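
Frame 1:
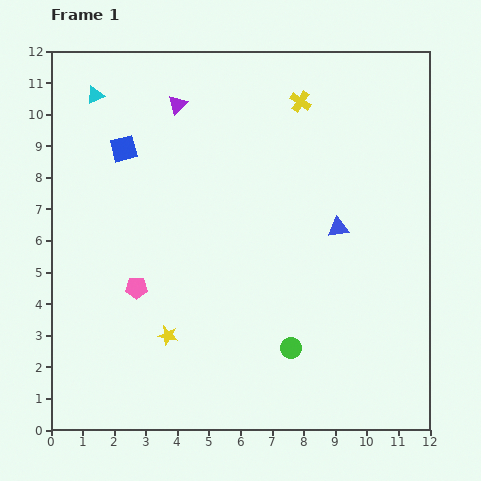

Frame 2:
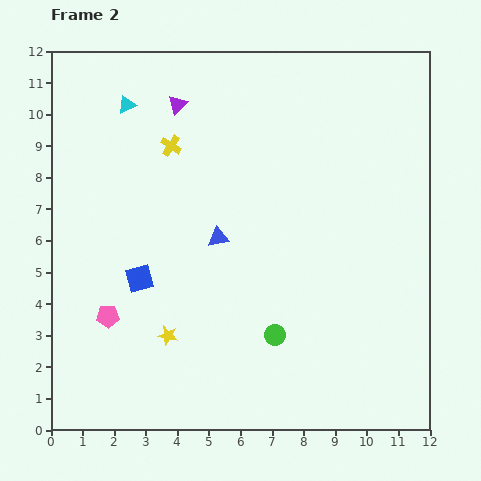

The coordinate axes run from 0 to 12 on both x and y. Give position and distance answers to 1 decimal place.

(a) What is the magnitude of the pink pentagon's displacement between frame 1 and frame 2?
1.3

The pink pentagon moved from (2.7, 4.5) to (1.8, 3.6), a distance of √(0.9² + 0.9²) ≈ 1.3.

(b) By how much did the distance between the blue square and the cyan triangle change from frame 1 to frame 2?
+3.6

Distance in frame 1: 1.9. Distance in frame 2: 5.5.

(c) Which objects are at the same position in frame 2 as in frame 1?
the purple triangle, the yellow star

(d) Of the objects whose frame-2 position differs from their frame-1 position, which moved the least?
the green circle

(moved 0.6)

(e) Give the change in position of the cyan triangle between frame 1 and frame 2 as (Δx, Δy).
(1.0, -0.3)

The cyan triangle was at (1.4, 10.6) in frame 1 and (2.4, 10.3) in frame 2.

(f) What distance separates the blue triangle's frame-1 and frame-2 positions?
3.8

The blue triangle moved from (9.1, 6.4) to (5.3, 6.1), a distance of √(3.8² + 0.3²) ≈ 3.8.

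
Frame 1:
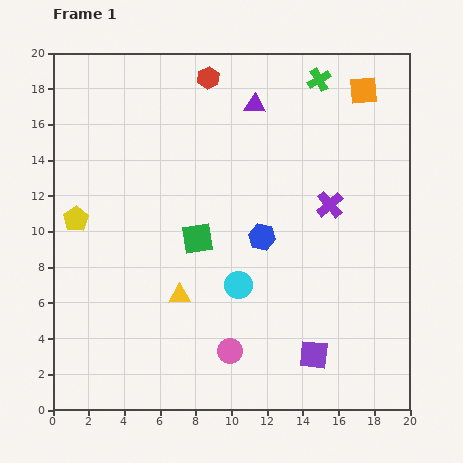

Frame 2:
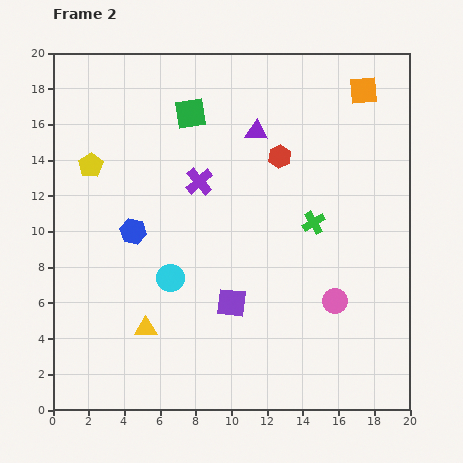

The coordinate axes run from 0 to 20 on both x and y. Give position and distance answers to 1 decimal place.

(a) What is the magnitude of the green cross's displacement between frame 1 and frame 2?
8.0

The green cross moved from (14.9, 18.5) to (14.6, 10.5), a distance of √(0.3² + 8.0²) ≈ 8.0.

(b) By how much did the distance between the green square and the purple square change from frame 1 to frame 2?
+1.6

Distance in frame 1: 9.2. Distance in frame 2: 10.8.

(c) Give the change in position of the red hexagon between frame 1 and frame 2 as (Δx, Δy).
(4.0, -4.4)

The red hexagon was at (8.7, 18.6) in frame 1 and (12.7, 14.2) in frame 2.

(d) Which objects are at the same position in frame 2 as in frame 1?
the orange square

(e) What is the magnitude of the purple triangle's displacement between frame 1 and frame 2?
1.5

The purple triangle moved from (11.3, 17.1) to (11.4, 15.6), a distance of √(0.1² + 1.5²) ≈ 1.5.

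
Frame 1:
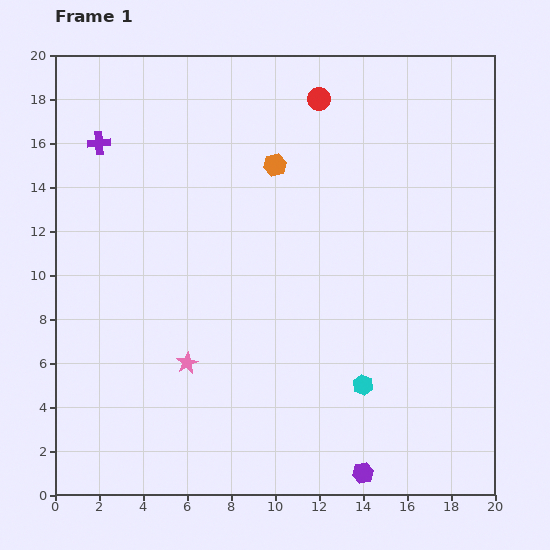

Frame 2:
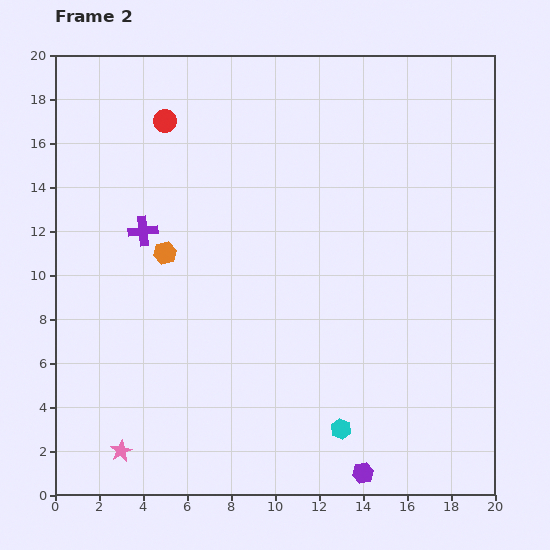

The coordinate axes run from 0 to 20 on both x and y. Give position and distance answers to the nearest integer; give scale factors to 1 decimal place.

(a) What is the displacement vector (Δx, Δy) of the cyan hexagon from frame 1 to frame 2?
(-1, -2)

The cyan hexagon was at (14, 5) in frame 1 and (13, 3) in frame 2.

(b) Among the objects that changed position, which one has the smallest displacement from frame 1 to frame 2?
the cyan hexagon

(moved 2)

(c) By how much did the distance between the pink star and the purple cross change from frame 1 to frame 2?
-1

Distance in frame 1: 11. Distance in frame 2: 10.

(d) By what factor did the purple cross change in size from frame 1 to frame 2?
1.3×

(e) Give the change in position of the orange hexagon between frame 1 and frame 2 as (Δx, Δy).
(-5, -4)

The orange hexagon was at (10, 15) in frame 1 and (5, 11) in frame 2.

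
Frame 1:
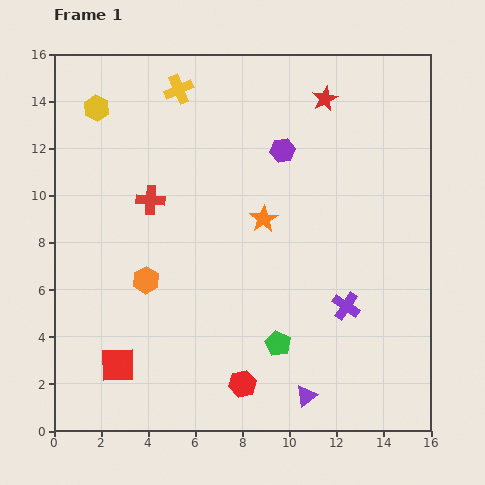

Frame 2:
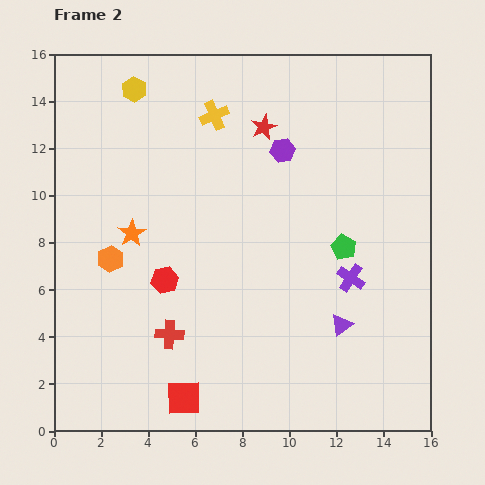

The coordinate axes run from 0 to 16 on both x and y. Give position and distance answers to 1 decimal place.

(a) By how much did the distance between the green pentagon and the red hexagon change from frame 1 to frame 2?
+5.4

Distance in frame 1: 2.3. Distance in frame 2: 7.7.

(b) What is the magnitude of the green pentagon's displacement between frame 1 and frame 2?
5.0

The green pentagon moved from (9.5, 3.7) to (12.3, 7.8), a distance of √(2.8² + 4.1²) ≈ 5.0.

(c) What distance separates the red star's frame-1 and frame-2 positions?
2.9

The red star moved from (11.5, 14.1) to (8.9, 12.9), a distance of √(2.6² + 1.2²) ≈ 2.9.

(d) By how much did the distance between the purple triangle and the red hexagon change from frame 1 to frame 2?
+5.0

Distance in frame 1: 2.7. Distance in frame 2: 7.7.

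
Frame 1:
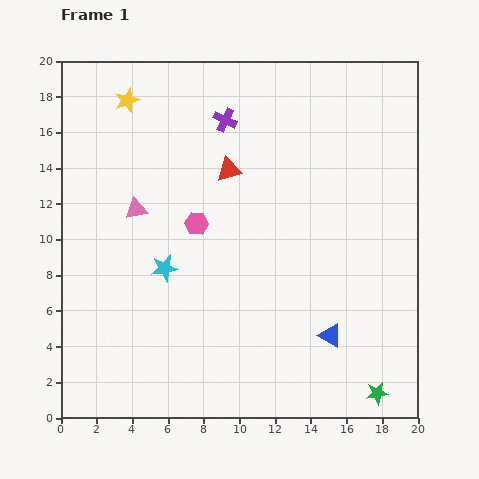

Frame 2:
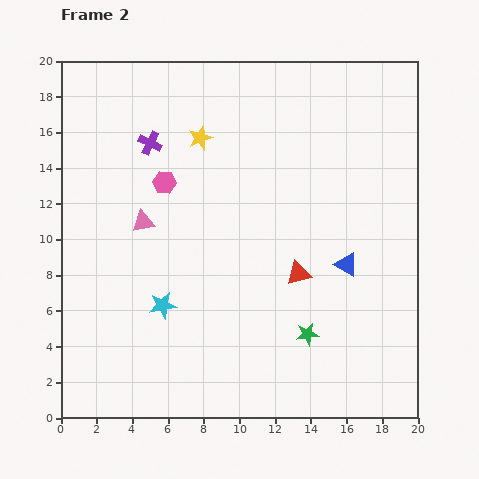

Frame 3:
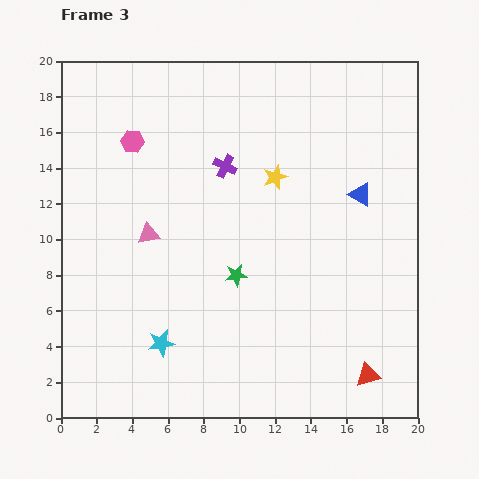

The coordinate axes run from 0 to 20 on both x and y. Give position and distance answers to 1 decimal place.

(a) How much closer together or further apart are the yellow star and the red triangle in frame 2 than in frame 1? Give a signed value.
+2.5

Distance in frame 1: 6.9. Distance in frame 2: 9.4.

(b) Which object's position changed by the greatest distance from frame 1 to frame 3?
the red triangle

(moved 13.9; next 10.3)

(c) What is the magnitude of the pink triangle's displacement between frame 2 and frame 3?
0.8

The pink triangle moved from (4.6, 11.0) to (4.9, 10.3), a distance of √(0.3² + 0.7²) ≈ 0.8.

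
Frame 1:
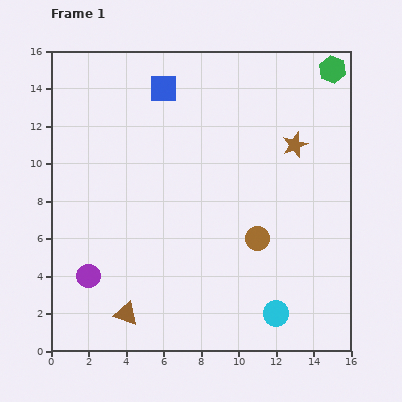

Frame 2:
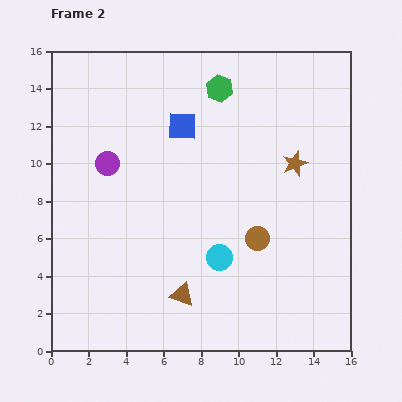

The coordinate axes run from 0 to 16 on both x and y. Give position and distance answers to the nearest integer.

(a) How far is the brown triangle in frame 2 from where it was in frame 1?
3

The brown triangle moved from (4, 2) to (7, 3), a distance of √(3² + 1²) ≈ 3.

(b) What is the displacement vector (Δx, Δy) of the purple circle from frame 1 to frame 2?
(1, 6)

The purple circle was at (2, 4) in frame 1 and (3, 10) in frame 2.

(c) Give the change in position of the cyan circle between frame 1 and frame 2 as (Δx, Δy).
(-3, 3)

The cyan circle was at (12, 2) in frame 1 and (9, 5) in frame 2.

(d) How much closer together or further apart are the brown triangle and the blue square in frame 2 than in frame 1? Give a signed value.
-3

Distance in frame 1: 12. Distance in frame 2: 9.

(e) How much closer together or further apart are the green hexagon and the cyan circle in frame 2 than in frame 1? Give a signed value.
-4

Distance in frame 1: 13. Distance in frame 2: 9.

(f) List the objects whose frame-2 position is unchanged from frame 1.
the brown circle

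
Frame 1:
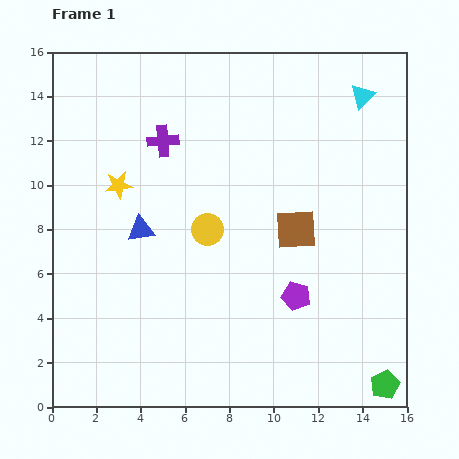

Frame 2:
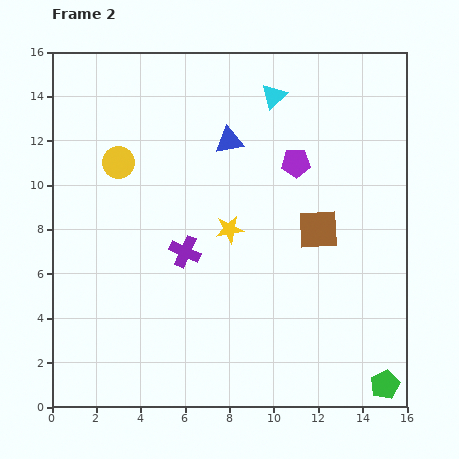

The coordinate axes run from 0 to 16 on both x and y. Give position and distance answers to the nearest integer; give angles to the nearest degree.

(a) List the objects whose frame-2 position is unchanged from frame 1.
the green pentagon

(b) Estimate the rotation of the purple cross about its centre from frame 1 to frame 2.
28° clockwise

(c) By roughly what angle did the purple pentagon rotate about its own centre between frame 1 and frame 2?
16° counter-clockwise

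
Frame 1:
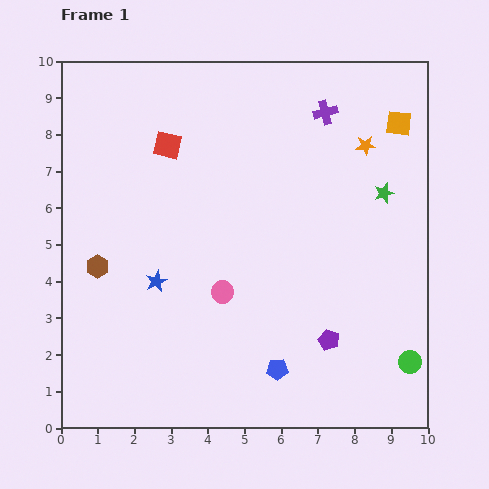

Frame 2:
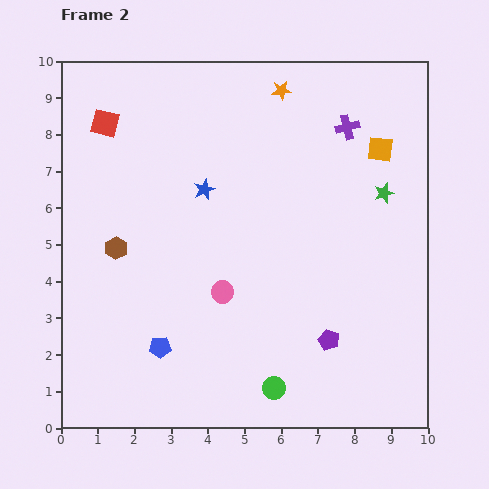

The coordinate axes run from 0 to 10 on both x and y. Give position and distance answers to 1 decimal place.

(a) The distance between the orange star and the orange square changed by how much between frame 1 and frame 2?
+2.0

Distance in frame 1: 1.1. Distance in frame 2: 3.1.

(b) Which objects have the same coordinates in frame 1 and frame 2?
the green star, the purple pentagon, the pink circle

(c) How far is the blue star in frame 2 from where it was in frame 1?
2.8

The blue star moved from (2.6, 4.0) to (3.9, 6.5), a distance of √(1.3² + 2.5²) ≈ 2.8.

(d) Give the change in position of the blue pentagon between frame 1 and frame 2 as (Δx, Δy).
(-3.2, 0.6)

The blue pentagon was at (5.9, 1.6) in frame 1 and (2.7, 2.2) in frame 2.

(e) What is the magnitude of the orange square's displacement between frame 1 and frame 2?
0.9

The orange square moved from (9.2, 8.3) to (8.7, 7.6), a distance of √(0.5² + 0.7²) ≈ 0.9.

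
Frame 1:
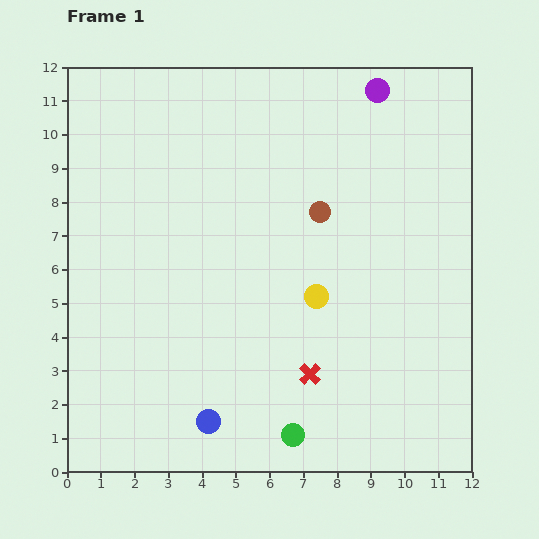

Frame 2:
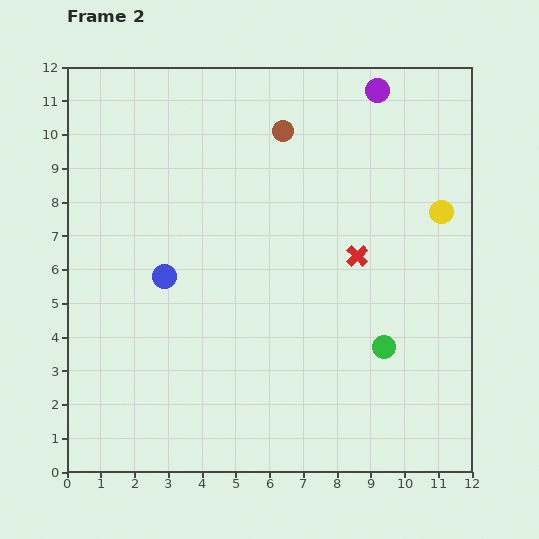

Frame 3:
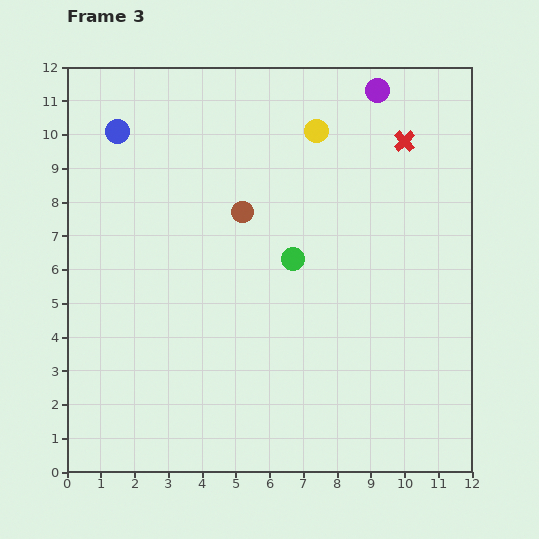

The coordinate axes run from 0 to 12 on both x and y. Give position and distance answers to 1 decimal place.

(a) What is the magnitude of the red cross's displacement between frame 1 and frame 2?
3.8

The red cross moved from (7.2, 2.9) to (8.6, 6.4), a distance of √(1.4² + 3.5²) ≈ 3.8.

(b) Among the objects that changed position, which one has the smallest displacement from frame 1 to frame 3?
the brown circle

(moved 2.3)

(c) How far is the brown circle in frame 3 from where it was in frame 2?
2.7

The brown circle moved from (6.4, 10.1) to (5.2, 7.7), a distance of √(1.2² + 2.4²) ≈ 2.7.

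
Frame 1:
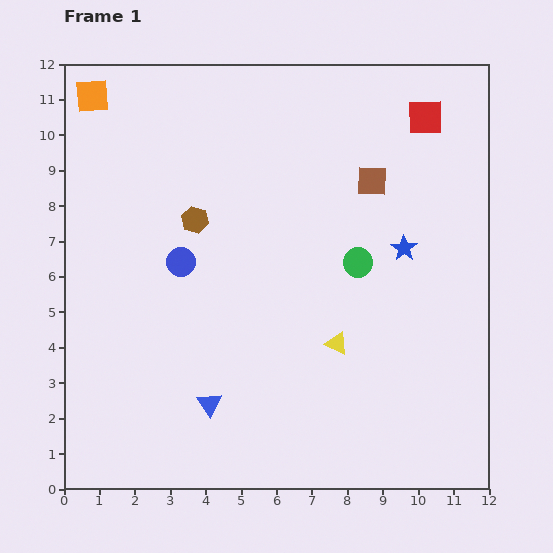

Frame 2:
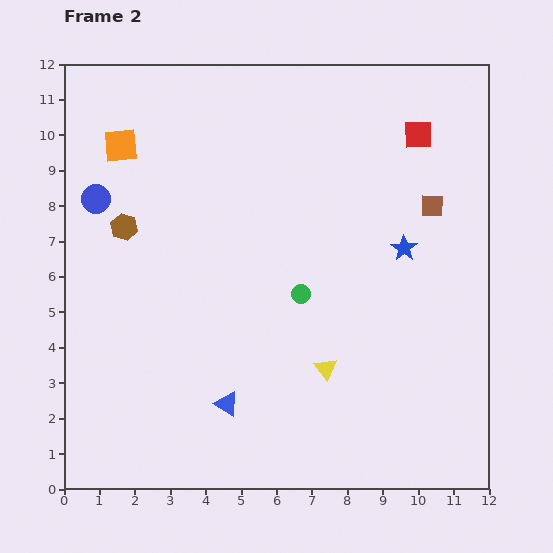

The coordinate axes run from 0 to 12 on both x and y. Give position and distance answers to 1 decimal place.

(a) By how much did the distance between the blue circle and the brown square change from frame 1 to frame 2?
+3.6

Distance in frame 1: 5.9. Distance in frame 2: 9.5.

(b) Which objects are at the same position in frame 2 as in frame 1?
the blue star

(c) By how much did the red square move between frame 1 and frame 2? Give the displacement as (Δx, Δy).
(-0.2, -0.5)

The red square was at (10.2, 10.5) in frame 1 and (10.0, 10.0) in frame 2.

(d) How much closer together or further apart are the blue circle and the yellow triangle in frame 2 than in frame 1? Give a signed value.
+3.1

Distance in frame 1: 5.0. Distance in frame 2: 8.1.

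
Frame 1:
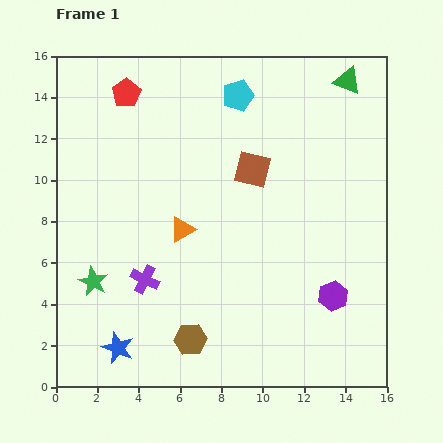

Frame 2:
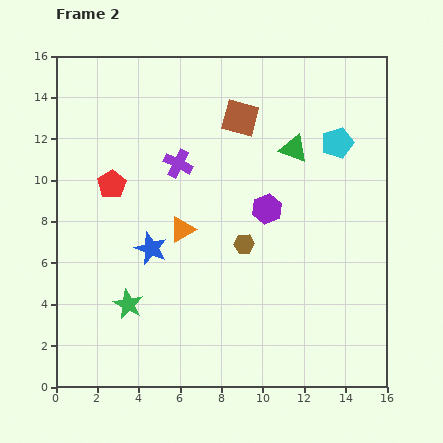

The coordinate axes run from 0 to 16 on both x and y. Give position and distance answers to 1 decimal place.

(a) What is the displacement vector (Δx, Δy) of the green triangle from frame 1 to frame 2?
(-2.6, -3.3)

The green triangle was at (14.1, 14.8) in frame 1 and (11.5, 11.5) in frame 2.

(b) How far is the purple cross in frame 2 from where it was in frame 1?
5.8

The purple cross moved from (4.3, 5.2) to (5.9, 10.8), a distance of √(1.6² + 5.6²) ≈ 5.8.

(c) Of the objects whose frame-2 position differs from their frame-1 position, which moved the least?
the green star

(moved 2.0)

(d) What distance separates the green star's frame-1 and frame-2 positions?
2.0

The green star moved from (1.8, 5.1) to (3.5, 4.0), a distance of √(1.7² + 1.1²) ≈ 2.0.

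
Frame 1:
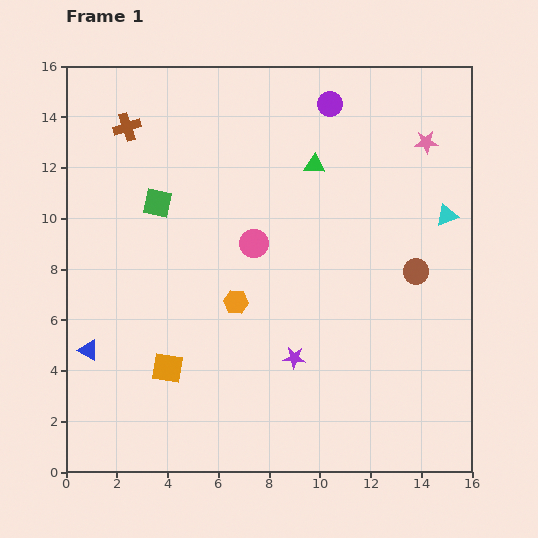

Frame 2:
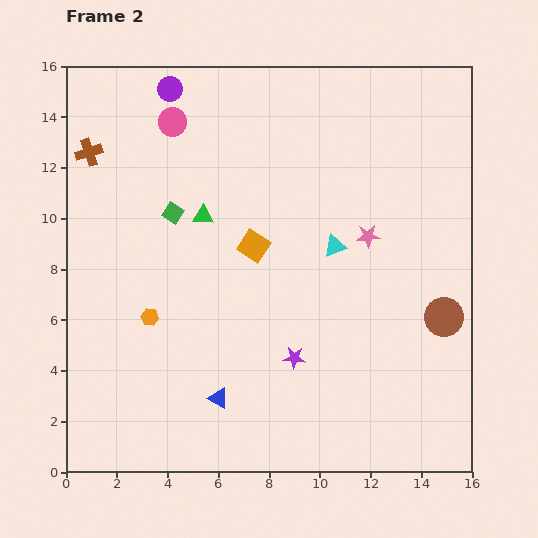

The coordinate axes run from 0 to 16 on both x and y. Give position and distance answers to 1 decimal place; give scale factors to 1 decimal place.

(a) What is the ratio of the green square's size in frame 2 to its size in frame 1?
0.7×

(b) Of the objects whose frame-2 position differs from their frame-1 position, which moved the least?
the green square

(moved 0.7)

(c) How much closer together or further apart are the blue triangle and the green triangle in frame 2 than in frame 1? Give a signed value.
-4.3

Distance in frame 1: 11.5. Distance in frame 2: 7.2.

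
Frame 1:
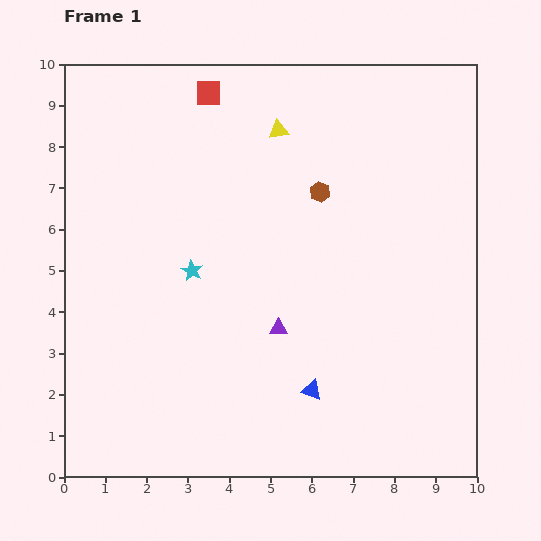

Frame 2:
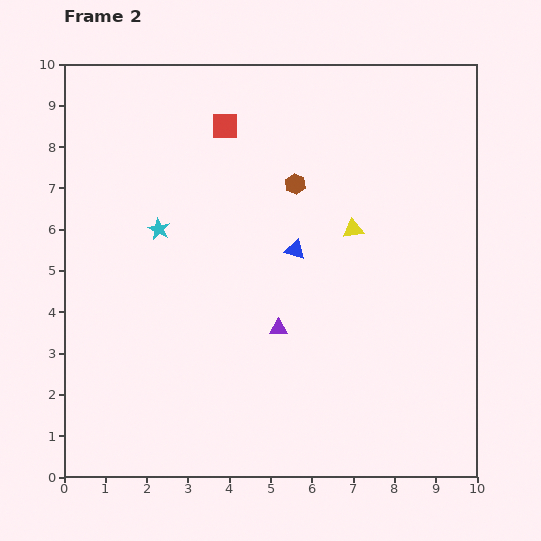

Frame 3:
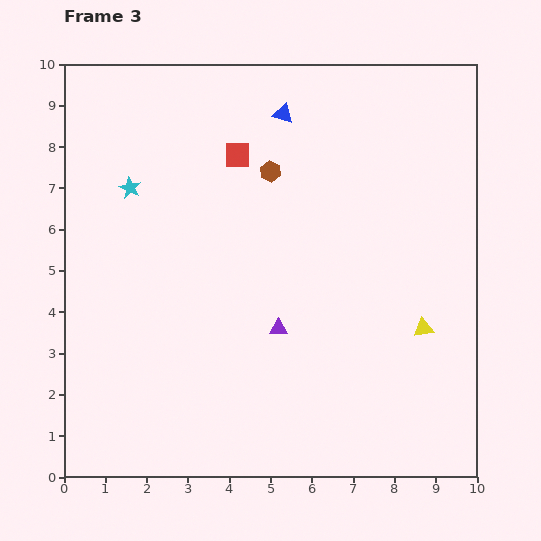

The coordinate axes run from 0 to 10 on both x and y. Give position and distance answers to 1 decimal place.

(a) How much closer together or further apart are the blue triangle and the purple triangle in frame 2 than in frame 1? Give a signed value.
+0.2

Distance in frame 1: 1.7. Distance in frame 2: 1.9.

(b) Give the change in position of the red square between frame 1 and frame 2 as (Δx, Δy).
(0.4, -0.8)

The red square was at (3.5, 9.3) in frame 1 and (3.9, 8.5) in frame 2.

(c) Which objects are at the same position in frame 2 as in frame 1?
the purple triangle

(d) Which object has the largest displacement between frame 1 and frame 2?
the blue triangle

(moved 3.4; next 3.0)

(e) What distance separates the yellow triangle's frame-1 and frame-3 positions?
5.9

The yellow triangle moved from (5.2, 8.4) to (8.7, 3.6), a distance of √(3.5² + 4.8²) ≈ 5.9.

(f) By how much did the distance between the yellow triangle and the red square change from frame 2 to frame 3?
+2.2

Distance in frame 2: 4.0. Distance in frame 3: 6.2.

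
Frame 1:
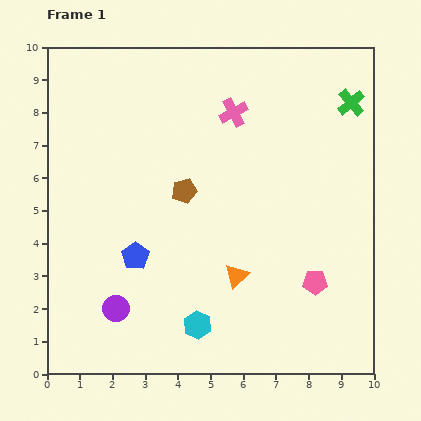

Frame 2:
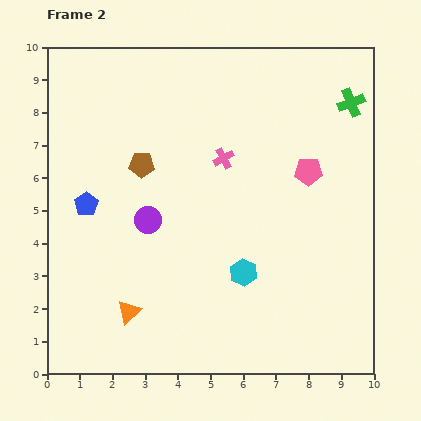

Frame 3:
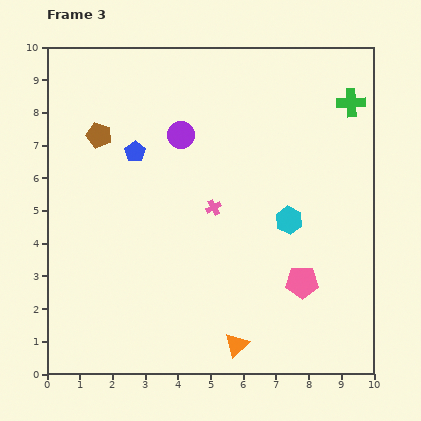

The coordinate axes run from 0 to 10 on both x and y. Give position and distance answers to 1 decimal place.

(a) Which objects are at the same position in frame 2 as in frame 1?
the green cross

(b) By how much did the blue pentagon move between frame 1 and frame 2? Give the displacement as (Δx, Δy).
(-1.5, 1.6)

The blue pentagon was at (2.7, 3.6) in frame 1 and (1.2, 5.2) in frame 2.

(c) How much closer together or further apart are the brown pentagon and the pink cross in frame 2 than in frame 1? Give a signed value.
-0.3

Distance in frame 1: 2.8. Distance in frame 2: 2.5.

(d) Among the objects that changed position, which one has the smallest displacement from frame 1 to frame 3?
the pink pentagon

(moved 0.4)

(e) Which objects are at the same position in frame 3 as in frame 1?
the green cross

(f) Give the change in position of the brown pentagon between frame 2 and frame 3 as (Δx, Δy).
(-1.3, 0.9)

The brown pentagon was at (2.9, 6.4) in frame 2 and (1.6, 7.3) in frame 3.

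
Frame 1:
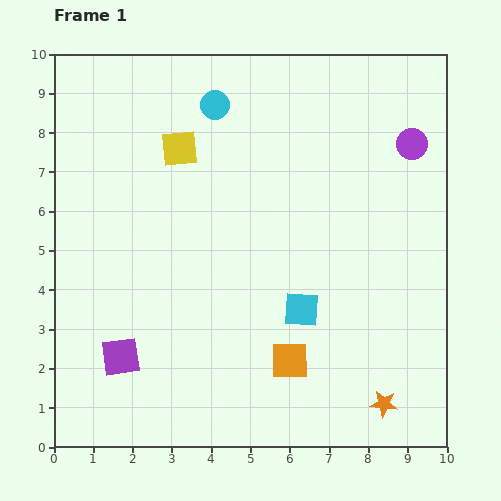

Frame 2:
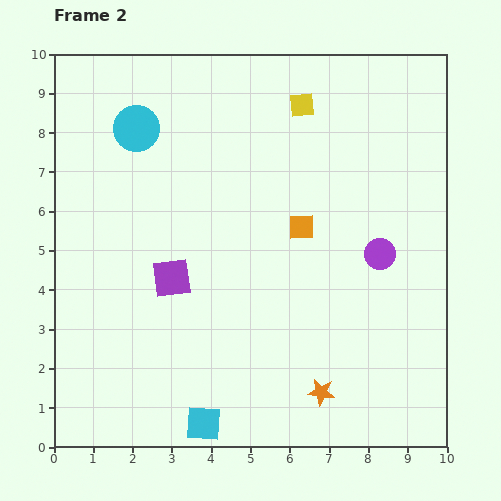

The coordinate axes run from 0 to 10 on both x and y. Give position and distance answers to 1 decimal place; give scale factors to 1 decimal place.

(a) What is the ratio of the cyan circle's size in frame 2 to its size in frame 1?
1.6×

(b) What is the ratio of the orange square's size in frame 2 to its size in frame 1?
0.7×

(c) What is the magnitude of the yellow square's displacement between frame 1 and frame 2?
3.3

The yellow square moved from (3.2, 7.6) to (6.3, 8.7), a distance of √(3.1² + 1.1²) ≈ 3.3.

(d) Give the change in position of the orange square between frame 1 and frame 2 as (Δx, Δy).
(0.3, 3.4)

The orange square was at (6.0, 2.2) in frame 1 and (6.3, 5.6) in frame 2.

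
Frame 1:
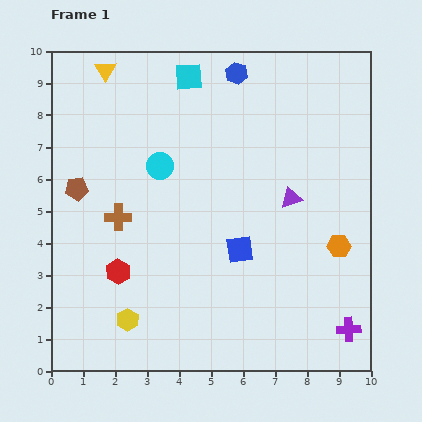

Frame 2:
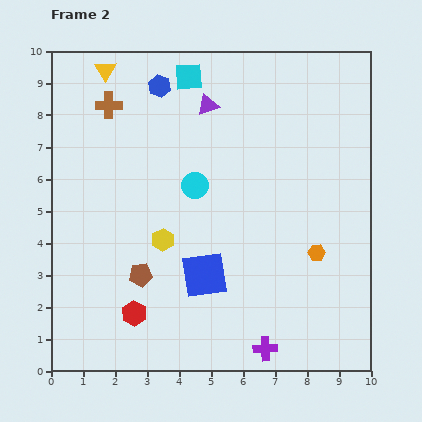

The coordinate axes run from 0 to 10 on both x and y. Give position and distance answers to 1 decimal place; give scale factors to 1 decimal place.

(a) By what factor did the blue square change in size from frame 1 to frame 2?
1.7×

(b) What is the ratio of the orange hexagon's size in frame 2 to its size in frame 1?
0.7×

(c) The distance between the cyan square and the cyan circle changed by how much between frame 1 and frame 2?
+0.5

Distance in frame 1: 2.9. Distance in frame 2: 3.4.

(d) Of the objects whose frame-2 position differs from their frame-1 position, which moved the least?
the orange hexagon

(moved 0.7)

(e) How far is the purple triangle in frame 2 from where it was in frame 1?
3.9

The purple triangle moved from (7.5, 5.4) to (4.9, 8.3), a distance of √(2.6² + 2.9²) ≈ 3.9.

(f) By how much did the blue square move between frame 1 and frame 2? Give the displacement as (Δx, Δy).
(-1.1, -0.8)

The blue square was at (5.9, 3.8) in frame 1 and (4.8, 3.0) in frame 2.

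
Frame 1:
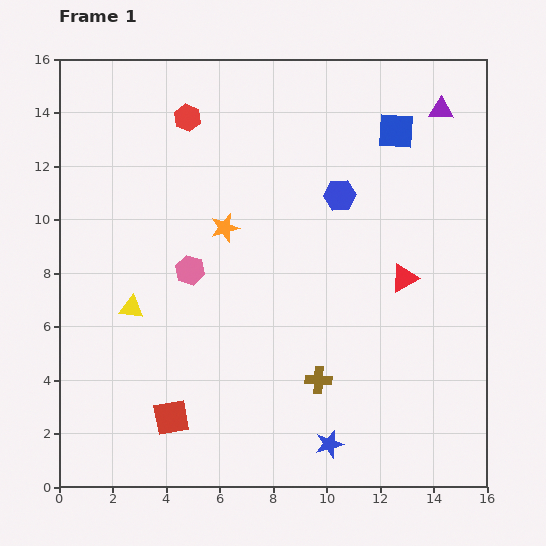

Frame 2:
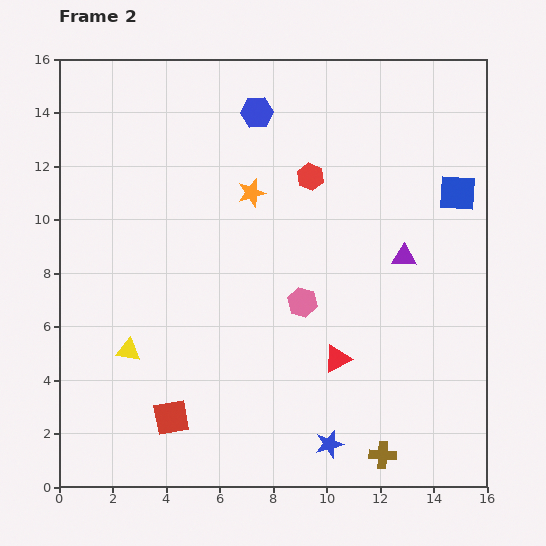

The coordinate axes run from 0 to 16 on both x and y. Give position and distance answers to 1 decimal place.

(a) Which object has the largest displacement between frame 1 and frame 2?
the purple triangle

(moved 5.7; next 5.1)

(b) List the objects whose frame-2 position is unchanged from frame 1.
the blue star, the red square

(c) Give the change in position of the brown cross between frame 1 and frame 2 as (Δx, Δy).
(2.4, -2.8)

The brown cross was at (9.7, 4.0) in frame 1 and (12.1, 1.2) in frame 2.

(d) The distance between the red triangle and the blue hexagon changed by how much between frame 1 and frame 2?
+5.8

Distance in frame 1: 3.9. Distance in frame 2: 9.7.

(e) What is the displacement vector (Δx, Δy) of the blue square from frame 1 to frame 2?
(2.3, -2.3)

The blue square was at (12.6, 13.3) in frame 1 and (14.9, 11.0) in frame 2.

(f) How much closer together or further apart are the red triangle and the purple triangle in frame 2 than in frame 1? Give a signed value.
-2.0

Distance in frame 1: 6.5. Distance in frame 2: 4.5.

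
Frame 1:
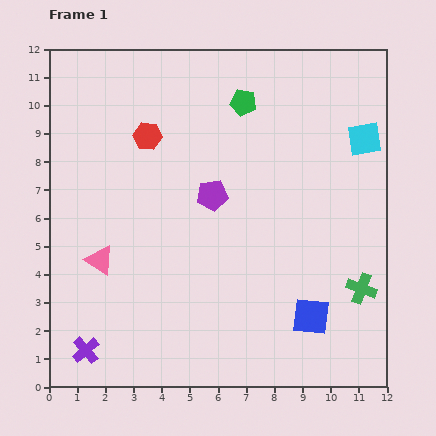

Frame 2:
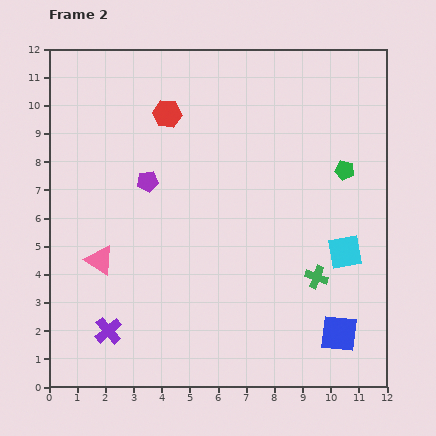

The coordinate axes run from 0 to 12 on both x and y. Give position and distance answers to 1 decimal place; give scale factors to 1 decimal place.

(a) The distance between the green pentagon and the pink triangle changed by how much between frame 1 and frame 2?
+1.7

Distance in frame 1: 7.6. Distance in frame 2: 9.3.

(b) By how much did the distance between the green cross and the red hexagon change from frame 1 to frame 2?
-1.4

Distance in frame 1: 9.3. Distance in frame 2: 7.9.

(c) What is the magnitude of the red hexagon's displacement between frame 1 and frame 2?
1.1

The red hexagon moved from (3.5, 8.9) to (4.2, 9.7), a distance of √(0.7² + 0.8²) ≈ 1.1.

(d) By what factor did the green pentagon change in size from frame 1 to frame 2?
0.7×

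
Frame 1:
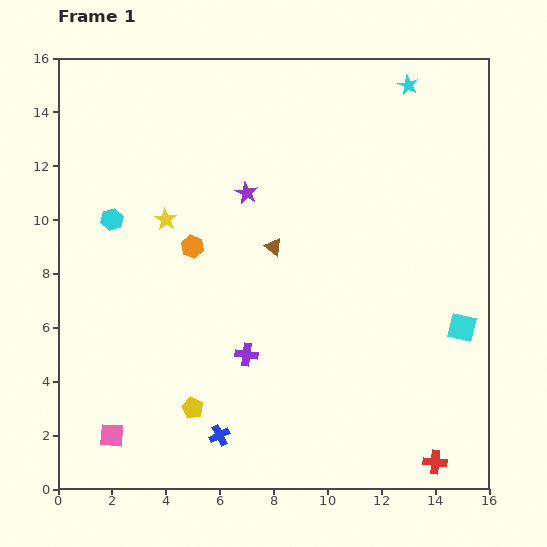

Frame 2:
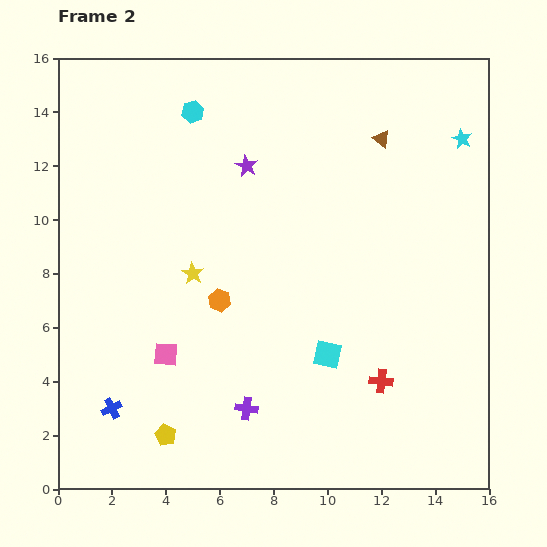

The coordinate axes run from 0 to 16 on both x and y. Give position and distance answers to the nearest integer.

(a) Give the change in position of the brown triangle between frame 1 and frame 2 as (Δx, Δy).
(4, 4)

The brown triangle was at (8, 9) in frame 1 and (12, 13) in frame 2.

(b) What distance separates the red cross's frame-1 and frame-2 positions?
4

The red cross moved from (14, 1) to (12, 4), a distance of √(2² + 3²) ≈ 4.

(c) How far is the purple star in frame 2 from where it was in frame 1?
1

The purple star moved from (7, 11) to (7, 12), a distance of √(0² + 1²) ≈ 1.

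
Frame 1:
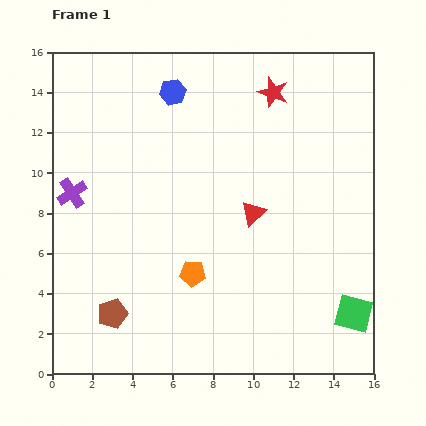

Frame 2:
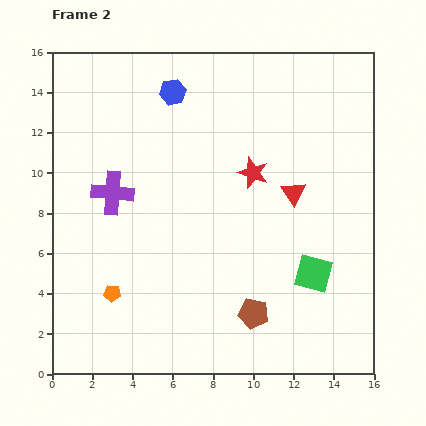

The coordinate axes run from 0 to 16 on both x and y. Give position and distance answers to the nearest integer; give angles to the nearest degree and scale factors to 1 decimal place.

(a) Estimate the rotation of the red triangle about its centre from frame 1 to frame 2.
22° counter-clockwise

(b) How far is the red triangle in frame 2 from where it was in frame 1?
2

The red triangle moved from (10, 8) to (12, 9), a distance of √(2² + 1²) ≈ 2.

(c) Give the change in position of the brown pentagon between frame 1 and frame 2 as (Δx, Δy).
(7, 0)

The brown pentagon was at (3, 3) in frame 1 and (10, 3) in frame 2.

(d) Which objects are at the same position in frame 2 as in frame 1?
the blue hexagon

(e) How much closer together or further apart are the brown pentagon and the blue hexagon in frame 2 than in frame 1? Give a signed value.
+1

Distance in frame 1: 11. Distance in frame 2: 12.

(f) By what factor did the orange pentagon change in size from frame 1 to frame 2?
0.7×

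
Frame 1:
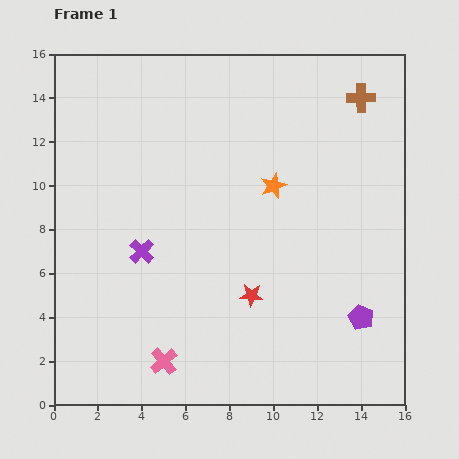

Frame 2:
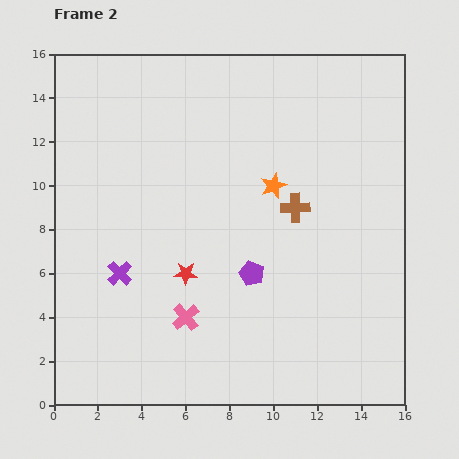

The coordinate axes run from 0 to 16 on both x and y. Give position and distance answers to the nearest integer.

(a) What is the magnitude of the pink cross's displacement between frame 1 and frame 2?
2

The pink cross moved from (5, 2) to (6, 4), a distance of √(1² + 2²) ≈ 2.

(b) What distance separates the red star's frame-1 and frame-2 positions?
3

The red star moved from (9, 5) to (6, 6), a distance of √(3² + 1²) ≈ 3.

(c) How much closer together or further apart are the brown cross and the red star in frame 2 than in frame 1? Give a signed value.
-4

Distance in frame 1: 10. Distance in frame 2: 6.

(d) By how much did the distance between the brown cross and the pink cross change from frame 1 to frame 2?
-8

Distance in frame 1: 15. Distance in frame 2: 7.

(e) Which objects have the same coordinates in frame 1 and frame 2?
the orange star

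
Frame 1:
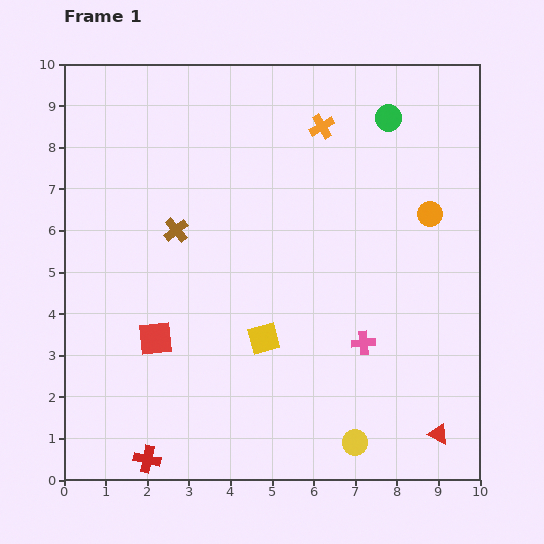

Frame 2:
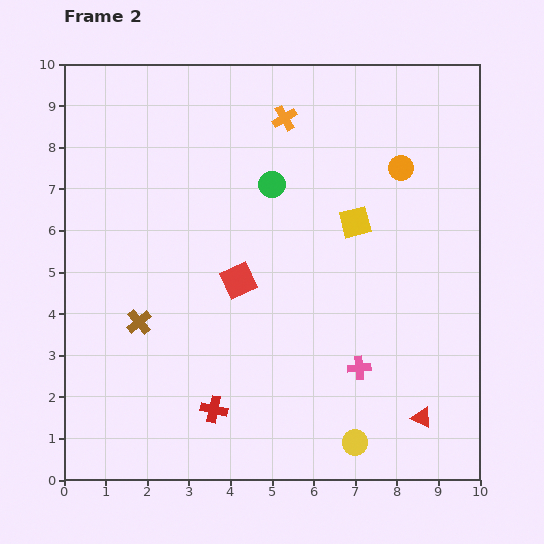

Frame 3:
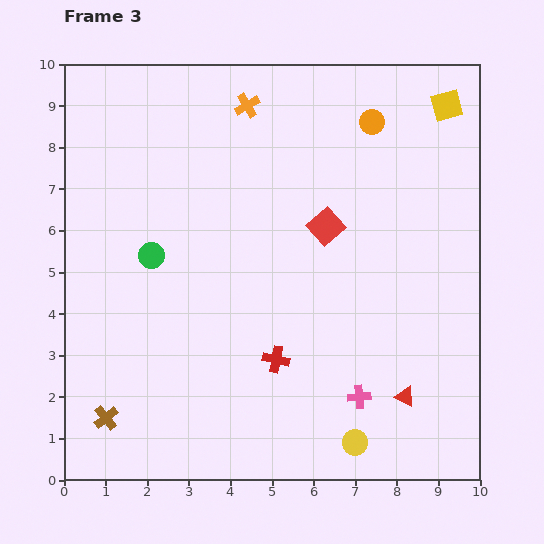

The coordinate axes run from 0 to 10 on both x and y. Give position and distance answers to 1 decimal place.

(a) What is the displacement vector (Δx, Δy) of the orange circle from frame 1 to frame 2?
(-0.7, 1.1)

The orange circle was at (8.8, 6.4) in frame 1 and (8.1, 7.5) in frame 2.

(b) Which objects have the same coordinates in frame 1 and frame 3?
the yellow circle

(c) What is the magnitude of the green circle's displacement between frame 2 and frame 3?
3.4

The green circle moved from (5.0, 7.1) to (2.1, 5.4), a distance of √(2.9² + 1.7²) ≈ 3.4.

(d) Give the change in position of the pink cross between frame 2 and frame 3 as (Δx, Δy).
(0.0, -0.7)

The pink cross was at (7.1, 2.7) in frame 2 and (7.1, 2.0) in frame 3.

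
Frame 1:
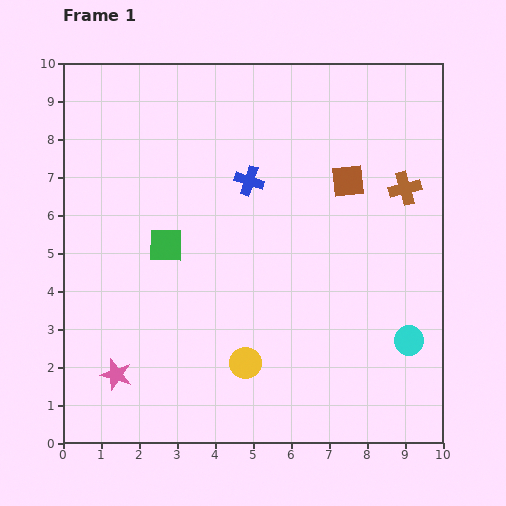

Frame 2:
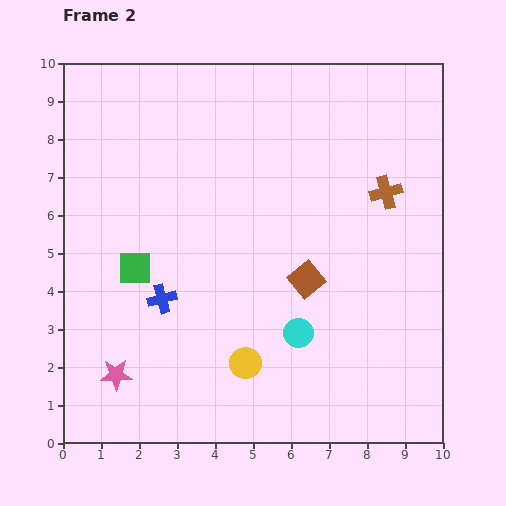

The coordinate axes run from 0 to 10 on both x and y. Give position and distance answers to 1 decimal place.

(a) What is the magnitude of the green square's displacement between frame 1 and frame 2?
1.0

The green square moved from (2.7, 5.2) to (1.9, 4.6), a distance of √(0.8² + 0.6²) ≈ 1.0.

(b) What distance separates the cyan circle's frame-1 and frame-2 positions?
2.9

The cyan circle moved from (9.1, 2.7) to (6.2, 2.9), a distance of √(2.9² + 0.2²) ≈ 2.9.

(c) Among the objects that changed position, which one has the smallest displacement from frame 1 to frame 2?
the brown cross

(moved 0.5)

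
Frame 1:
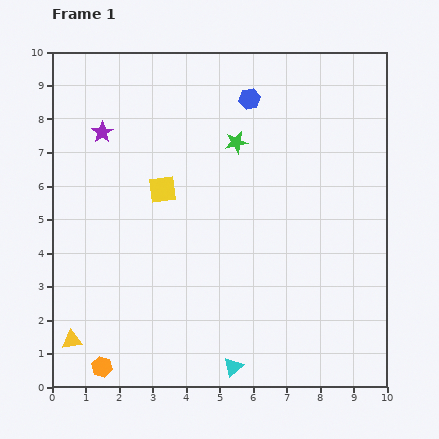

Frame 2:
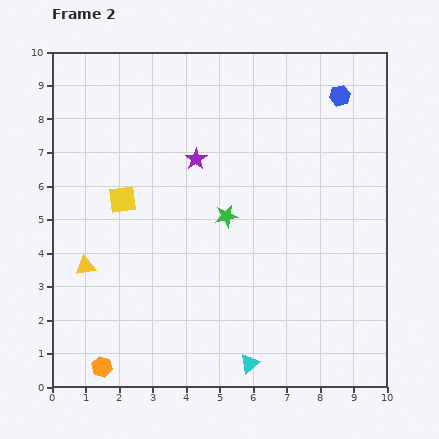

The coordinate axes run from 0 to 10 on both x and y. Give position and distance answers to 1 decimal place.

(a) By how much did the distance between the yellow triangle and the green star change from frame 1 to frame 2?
-3.2

Distance in frame 1: 7.7. Distance in frame 2: 4.5.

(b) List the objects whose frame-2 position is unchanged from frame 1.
the orange hexagon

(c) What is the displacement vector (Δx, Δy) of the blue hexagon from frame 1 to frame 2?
(2.7, 0.1)

The blue hexagon was at (5.9, 8.6) in frame 1 and (8.6, 8.7) in frame 2.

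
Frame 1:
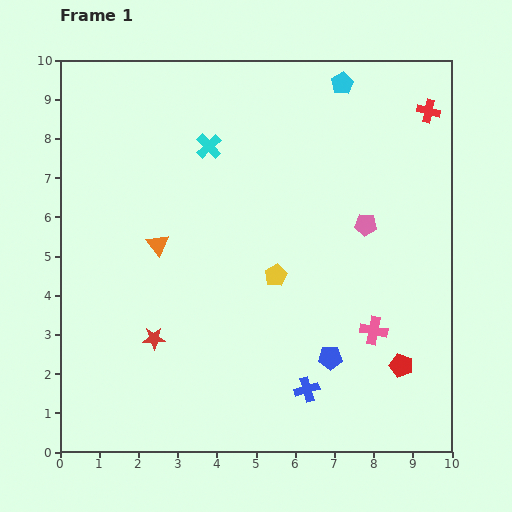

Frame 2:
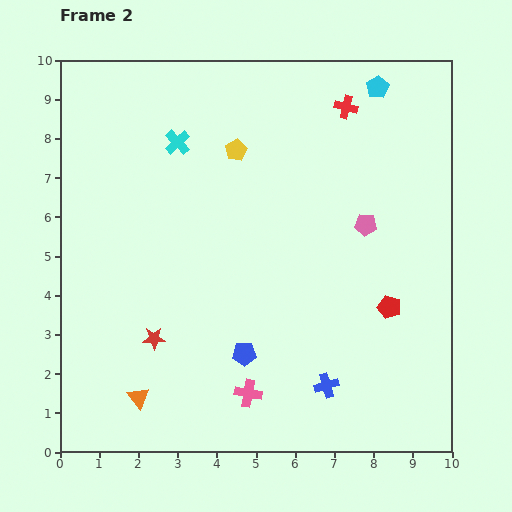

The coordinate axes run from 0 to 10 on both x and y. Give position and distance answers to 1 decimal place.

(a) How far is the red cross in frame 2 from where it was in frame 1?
2.1

The red cross moved from (9.4, 8.7) to (7.3, 8.8), a distance of √(2.1² + 0.1²) ≈ 2.1.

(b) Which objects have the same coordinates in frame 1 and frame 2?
the pink pentagon, the red star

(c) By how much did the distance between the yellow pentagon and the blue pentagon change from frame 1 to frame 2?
+2.7

Distance in frame 1: 2.5. Distance in frame 2: 5.2.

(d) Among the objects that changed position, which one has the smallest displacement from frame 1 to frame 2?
the blue cross

(moved 0.5)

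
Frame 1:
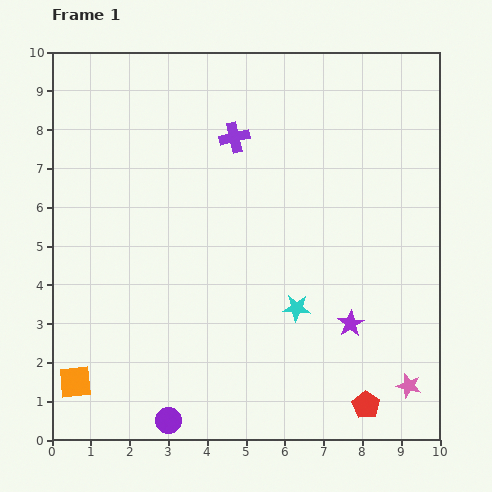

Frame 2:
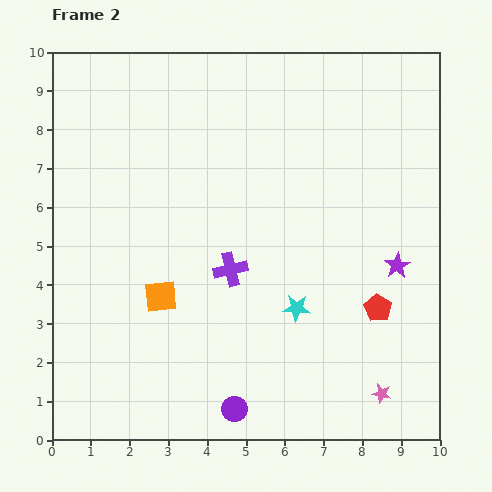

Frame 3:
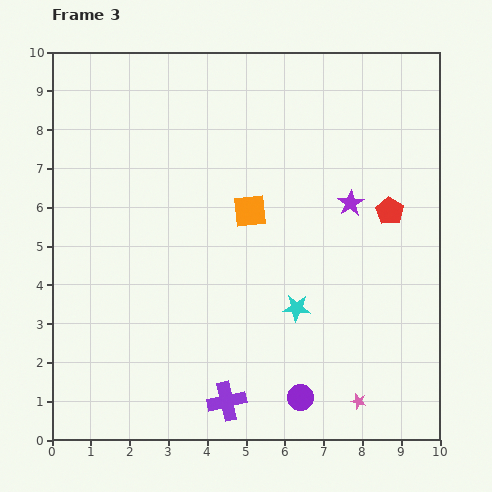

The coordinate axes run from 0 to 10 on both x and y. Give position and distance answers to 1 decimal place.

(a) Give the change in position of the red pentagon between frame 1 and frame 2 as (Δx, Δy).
(0.3, 2.5)

The red pentagon was at (8.1, 0.9) in frame 1 and (8.4, 3.4) in frame 2.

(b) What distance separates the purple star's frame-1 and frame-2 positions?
1.9

The purple star moved from (7.7, 3.0) to (8.9, 4.5), a distance of √(1.2² + 1.5²) ≈ 1.9.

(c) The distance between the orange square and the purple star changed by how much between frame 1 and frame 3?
-4.7

Distance in frame 1: 7.3. Distance in frame 3: 2.6.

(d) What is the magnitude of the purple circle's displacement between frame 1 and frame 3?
3.5

The purple circle moved from (3.0, 0.5) to (6.4, 1.1), a distance of √(3.4² + 0.6²) ≈ 3.5.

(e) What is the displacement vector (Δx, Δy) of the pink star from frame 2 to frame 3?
(-0.6, -0.2)

The pink star was at (8.5, 1.2) in frame 2 and (7.9, 1.0) in frame 3.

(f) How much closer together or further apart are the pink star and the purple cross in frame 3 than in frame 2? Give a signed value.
-1.6

Distance in frame 2: 5.0. Distance in frame 3: 3.4.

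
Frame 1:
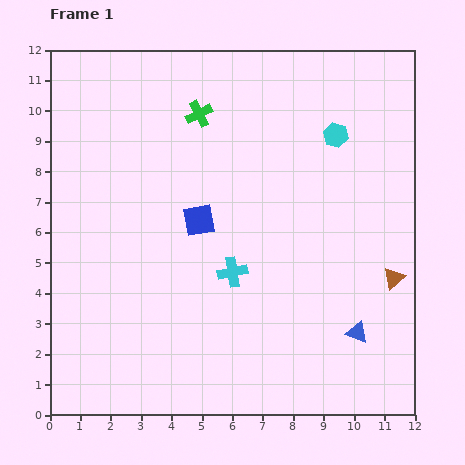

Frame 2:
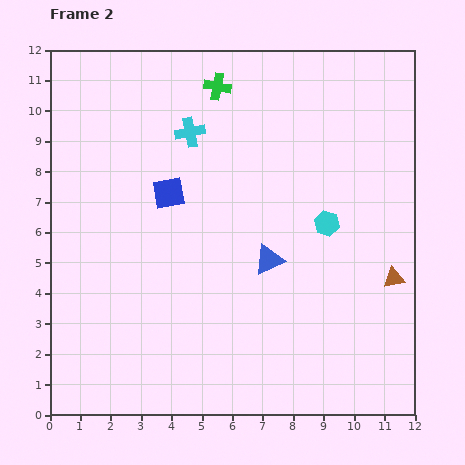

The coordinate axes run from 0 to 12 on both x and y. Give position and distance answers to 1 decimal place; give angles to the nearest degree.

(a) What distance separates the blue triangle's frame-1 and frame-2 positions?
3.8

The blue triangle moved from (10.1, 2.7) to (7.2, 5.1), a distance of √(2.9² + 2.4²) ≈ 3.8.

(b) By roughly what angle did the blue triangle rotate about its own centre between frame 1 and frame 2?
46° counter-clockwise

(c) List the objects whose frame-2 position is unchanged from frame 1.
the brown triangle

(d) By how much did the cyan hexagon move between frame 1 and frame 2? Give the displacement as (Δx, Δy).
(-0.3, -2.9)

The cyan hexagon was at (9.4, 9.2) in frame 1 and (9.1, 6.3) in frame 2.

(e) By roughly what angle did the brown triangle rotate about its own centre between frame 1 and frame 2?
29° clockwise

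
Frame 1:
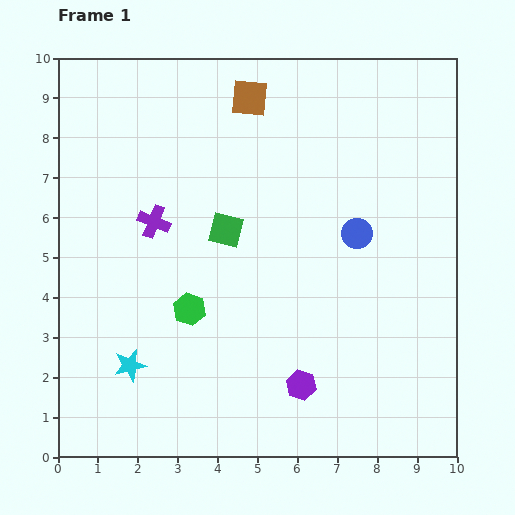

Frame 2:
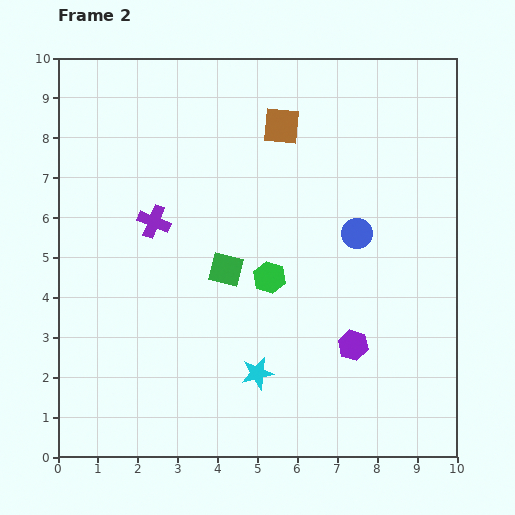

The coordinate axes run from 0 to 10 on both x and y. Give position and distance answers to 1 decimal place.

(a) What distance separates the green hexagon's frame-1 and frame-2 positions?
2.2

The green hexagon moved from (3.3, 3.7) to (5.3, 4.5), a distance of √(2.0² + 0.8²) ≈ 2.2.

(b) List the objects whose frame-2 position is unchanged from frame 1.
the purple cross, the blue circle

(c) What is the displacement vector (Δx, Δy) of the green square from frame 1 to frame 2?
(0.0, -1.0)

The green square was at (4.2, 5.7) in frame 1 and (4.2, 4.7) in frame 2.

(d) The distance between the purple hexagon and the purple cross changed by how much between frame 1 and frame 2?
+0.4

Distance in frame 1: 5.5. Distance in frame 2: 5.9.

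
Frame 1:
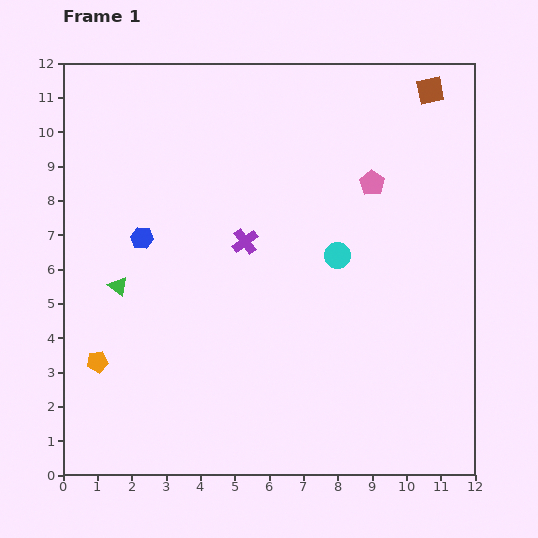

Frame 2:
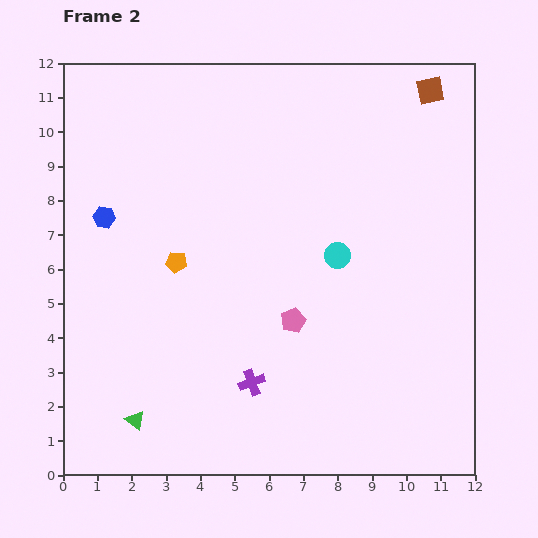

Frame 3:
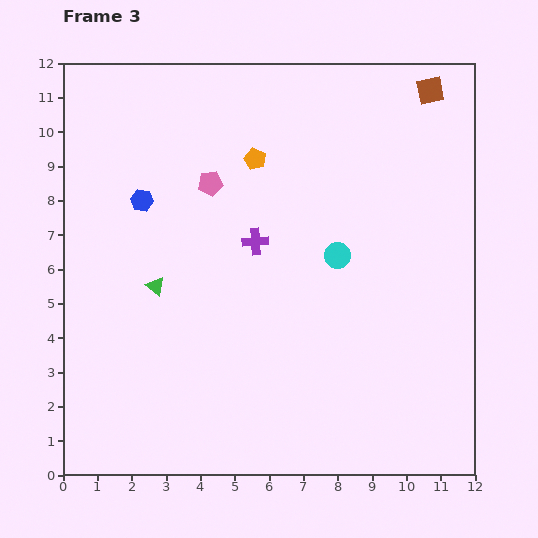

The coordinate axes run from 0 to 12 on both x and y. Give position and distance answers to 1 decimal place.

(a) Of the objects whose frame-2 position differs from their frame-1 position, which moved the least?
the blue hexagon

(moved 1.3)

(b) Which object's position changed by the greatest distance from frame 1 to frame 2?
the pink pentagon

(moved 4.6; next 4.1)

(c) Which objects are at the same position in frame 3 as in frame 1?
the cyan circle, the brown square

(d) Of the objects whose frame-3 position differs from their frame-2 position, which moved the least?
the blue hexagon

(moved 1.2)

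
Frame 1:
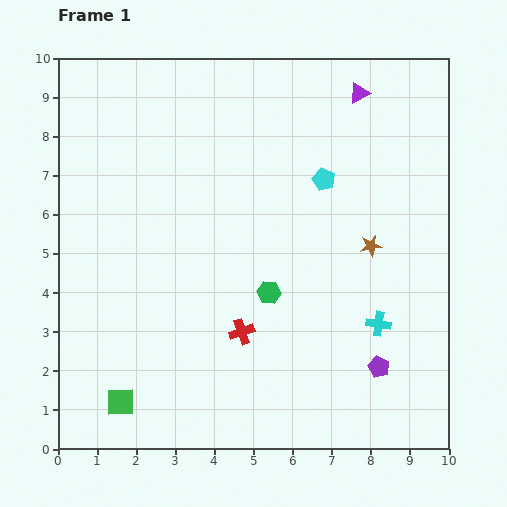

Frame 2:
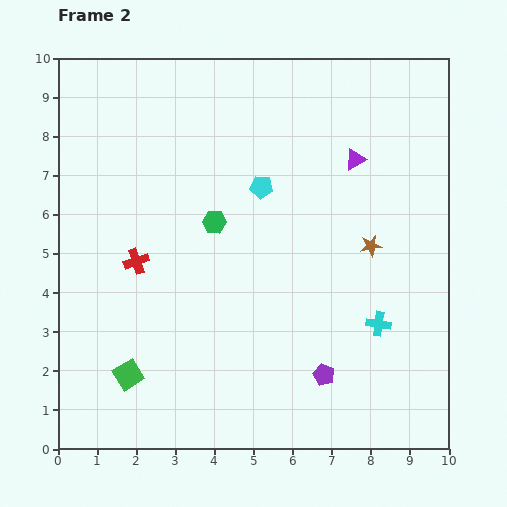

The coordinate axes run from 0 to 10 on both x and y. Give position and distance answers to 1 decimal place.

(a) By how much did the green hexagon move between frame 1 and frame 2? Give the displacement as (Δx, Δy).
(-1.4, 1.8)

The green hexagon was at (5.4, 4.0) in frame 1 and (4.0, 5.8) in frame 2.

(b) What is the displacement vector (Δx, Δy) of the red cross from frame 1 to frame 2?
(-2.7, 1.8)

The red cross was at (4.7, 3.0) in frame 1 and (2.0, 4.8) in frame 2.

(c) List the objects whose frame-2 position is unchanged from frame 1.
the cyan cross, the brown star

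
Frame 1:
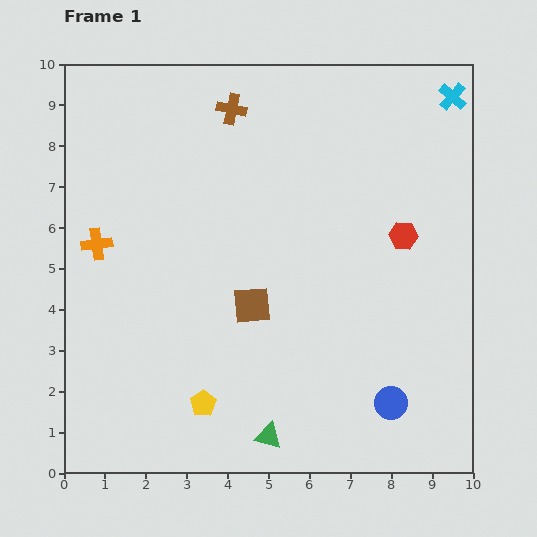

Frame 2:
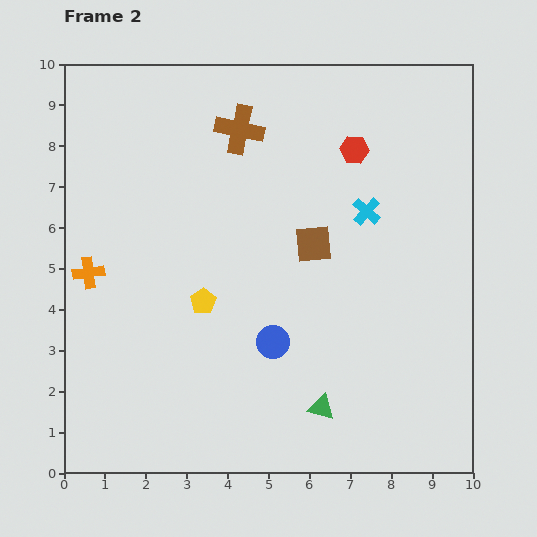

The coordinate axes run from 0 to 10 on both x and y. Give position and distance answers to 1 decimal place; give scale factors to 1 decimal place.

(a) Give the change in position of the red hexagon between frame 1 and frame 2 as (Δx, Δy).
(-1.2, 2.1)

The red hexagon was at (8.3, 5.8) in frame 1 and (7.1, 7.9) in frame 2.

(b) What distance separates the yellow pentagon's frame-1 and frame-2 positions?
2.5

The yellow pentagon moved from (3.4, 1.7) to (3.4, 4.2), a distance of √(0.0² + 2.5²) ≈ 2.5.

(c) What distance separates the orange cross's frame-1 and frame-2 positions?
0.7

The orange cross moved from (0.8, 5.6) to (0.6, 4.9), a distance of √(0.2² + 0.7²) ≈ 0.7.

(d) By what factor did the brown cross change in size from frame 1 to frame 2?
1.6×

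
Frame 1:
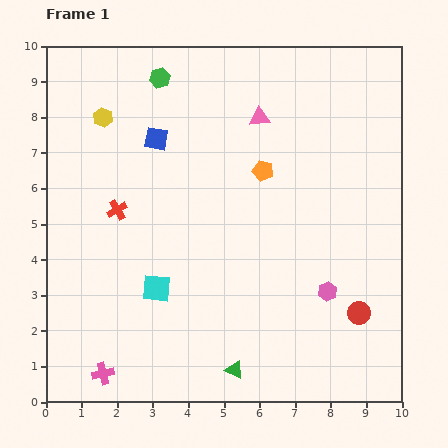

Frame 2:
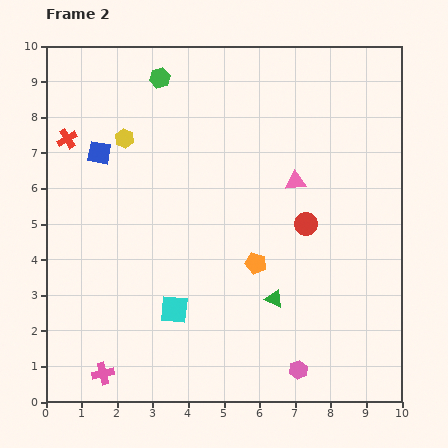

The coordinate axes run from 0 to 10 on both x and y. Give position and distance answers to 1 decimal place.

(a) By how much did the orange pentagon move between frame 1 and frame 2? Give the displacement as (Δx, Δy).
(-0.2, -2.6)

The orange pentagon was at (6.1, 6.5) in frame 1 and (5.9, 3.9) in frame 2.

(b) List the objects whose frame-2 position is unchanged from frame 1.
the pink cross, the green hexagon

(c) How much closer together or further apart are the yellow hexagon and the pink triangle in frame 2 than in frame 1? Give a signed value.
+0.5

Distance in frame 1: 4.4. Distance in frame 2: 4.9.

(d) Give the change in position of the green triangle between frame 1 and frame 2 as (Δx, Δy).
(1.1, 2.0)

The green triangle was at (5.3, 0.9) in frame 1 and (6.4, 2.9) in frame 2.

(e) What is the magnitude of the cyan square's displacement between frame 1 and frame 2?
0.8

The cyan square moved from (3.1, 3.2) to (3.6, 2.6), a distance of √(0.5² + 0.6²) ≈ 0.8.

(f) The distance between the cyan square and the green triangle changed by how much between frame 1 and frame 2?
-0.4

Distance in frame 1: 3.2. Distance in frame 2: 2.8.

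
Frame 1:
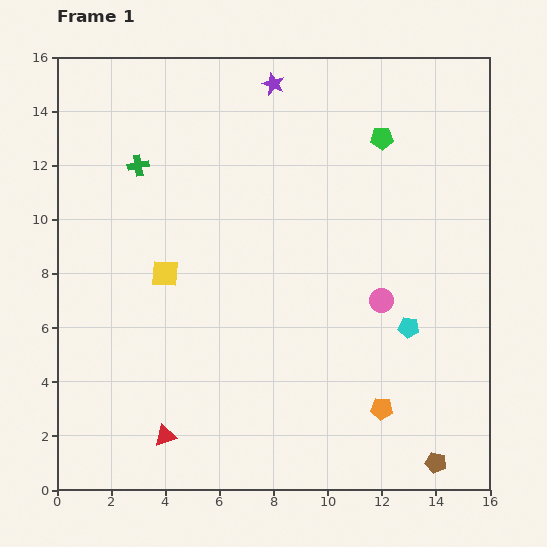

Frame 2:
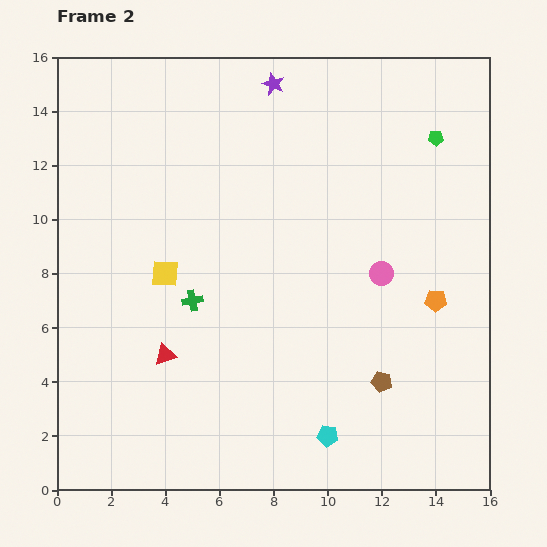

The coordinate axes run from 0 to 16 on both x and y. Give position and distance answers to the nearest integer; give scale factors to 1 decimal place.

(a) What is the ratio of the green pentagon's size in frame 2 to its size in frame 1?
0.7×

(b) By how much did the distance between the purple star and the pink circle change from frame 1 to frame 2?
-1

Distance in frame 1: 9. Distance in frame 2: 8.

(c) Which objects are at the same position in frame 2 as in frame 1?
the yellow square, the purple star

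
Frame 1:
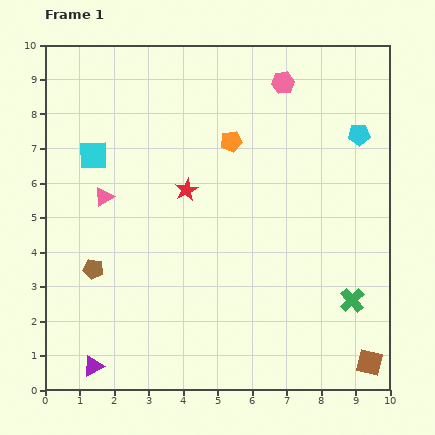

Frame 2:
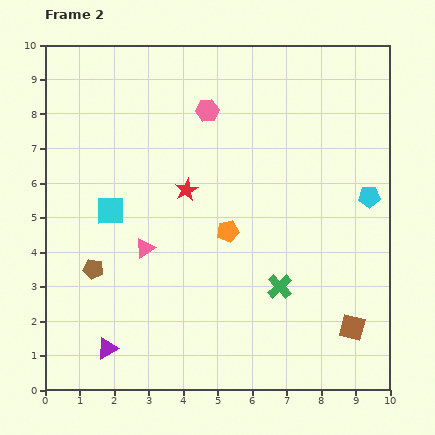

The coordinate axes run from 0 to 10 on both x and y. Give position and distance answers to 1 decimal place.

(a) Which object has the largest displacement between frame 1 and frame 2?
the orange pentagon

(moved 2.6; next 2.3)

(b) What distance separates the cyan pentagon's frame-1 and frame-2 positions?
1.8

The cyan pentagon moved from (9.1, 7.4) to (9.4, 5.6), a distance of √(0.3² + 1.8²) ≈ 1.8.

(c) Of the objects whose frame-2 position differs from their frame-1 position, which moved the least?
the purple triangle

(moved 0.6)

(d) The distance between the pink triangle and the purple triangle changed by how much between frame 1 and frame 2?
-1.8

Distance in frame 1: 4.9. Distance in frame 2: 3.1.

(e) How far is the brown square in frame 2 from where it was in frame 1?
1.1

The brown square moved from (9.4, 0.8) to (8.9, 1.8), a distance of √(0.5² + 1.0²) ≈ 1.1.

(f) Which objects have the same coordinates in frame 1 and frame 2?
the red star, the brown pentagon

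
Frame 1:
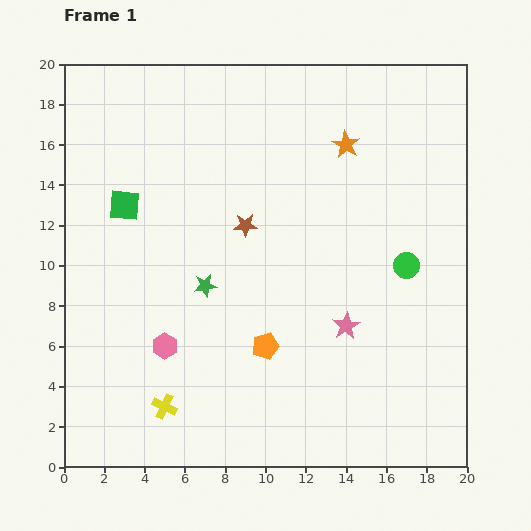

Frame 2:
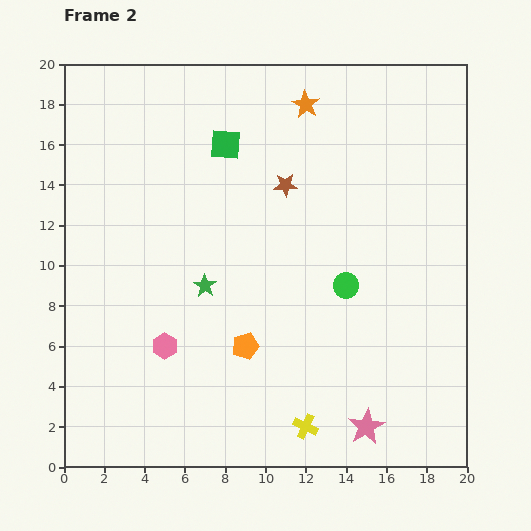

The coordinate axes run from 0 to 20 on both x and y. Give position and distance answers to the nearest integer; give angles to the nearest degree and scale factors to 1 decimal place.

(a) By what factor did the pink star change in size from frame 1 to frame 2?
1.3×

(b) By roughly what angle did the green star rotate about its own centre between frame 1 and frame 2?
30° counter-clockwise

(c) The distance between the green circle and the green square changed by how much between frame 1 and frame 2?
-5

Distance in frame 1: 14. Distance in frame 2: 9.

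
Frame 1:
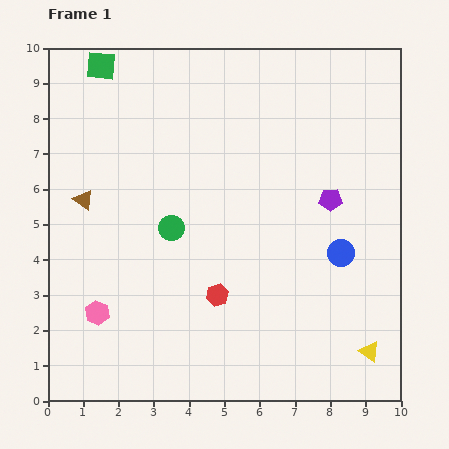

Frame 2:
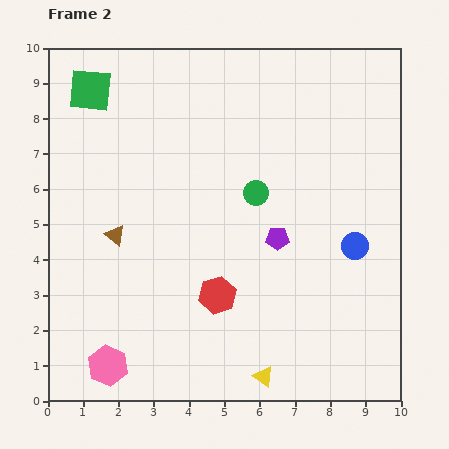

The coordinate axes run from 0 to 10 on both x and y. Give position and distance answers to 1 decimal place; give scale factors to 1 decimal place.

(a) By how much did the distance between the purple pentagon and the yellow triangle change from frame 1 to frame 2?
-0.5

Distance in frame 1: 4.4. Distance in frame 2: 3.9.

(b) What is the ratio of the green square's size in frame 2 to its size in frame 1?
1.5×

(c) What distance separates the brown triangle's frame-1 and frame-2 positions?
1.3

The brown triangle moved from (1.0, 5.7) to (1.9, 4.7), a distance of √(0.9² + 1.0²) ≈ 1.3.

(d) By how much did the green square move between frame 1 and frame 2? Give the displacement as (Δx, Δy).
(-0.3, -0.7)

The green square was at (1.5, 9.5) in frame 1 and (1.2, 8.8) in frame 2.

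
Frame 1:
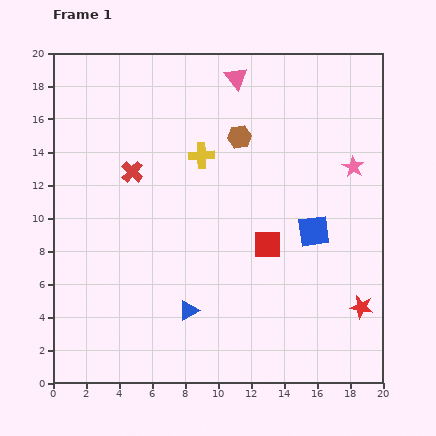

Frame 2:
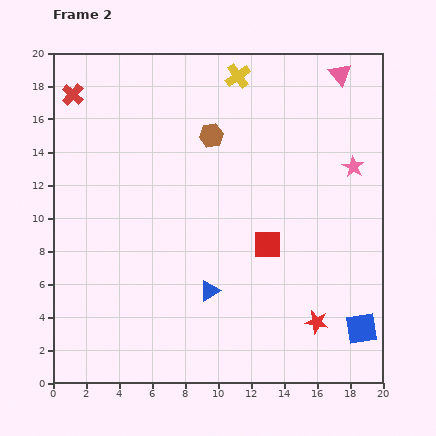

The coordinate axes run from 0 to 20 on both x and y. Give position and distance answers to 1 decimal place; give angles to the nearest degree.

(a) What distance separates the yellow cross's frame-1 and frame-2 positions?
5.3

The yellow cross moved from (9.0, 13.8) to (11.2, 18.6), a distance of √(2.2² + 4.8²) ≈ 5.3.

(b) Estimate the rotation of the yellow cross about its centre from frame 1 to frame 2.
33° counter-clockwise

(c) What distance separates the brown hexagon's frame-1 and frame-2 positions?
1.7

The brown hexagon moved from (11.3, 14.9) to (9.6, 15.0), a distance of √(1.7² + 0.1²) ≈ 1.7.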